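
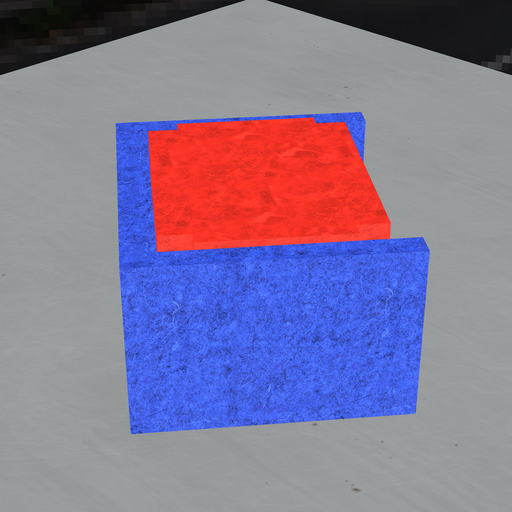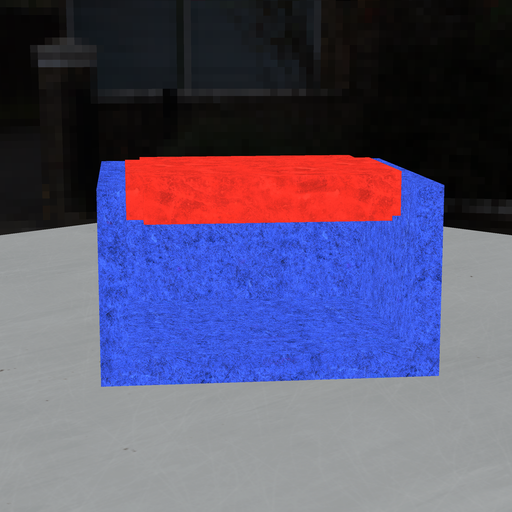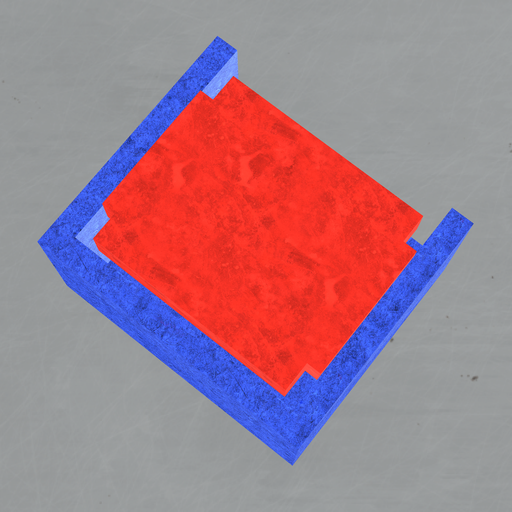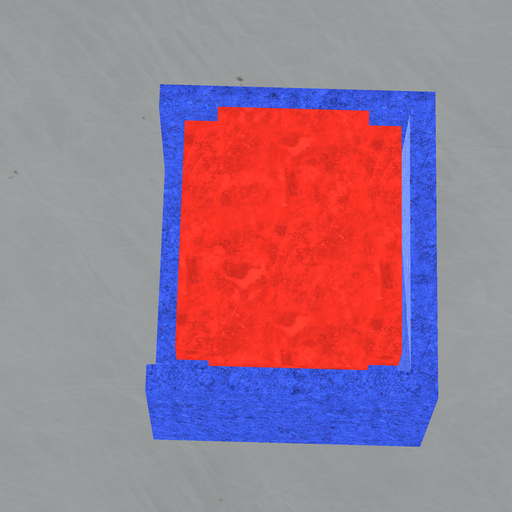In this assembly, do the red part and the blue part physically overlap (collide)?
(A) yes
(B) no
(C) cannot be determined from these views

(B) no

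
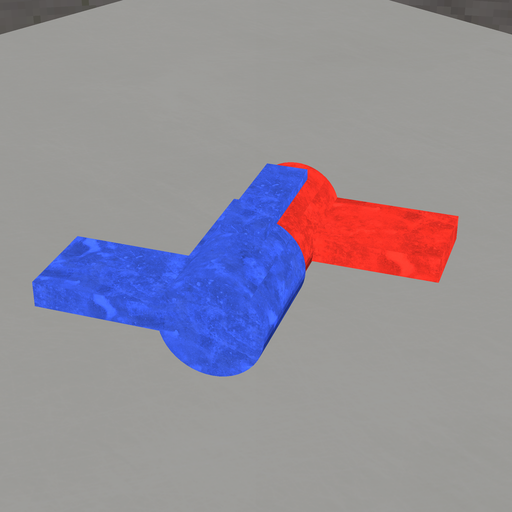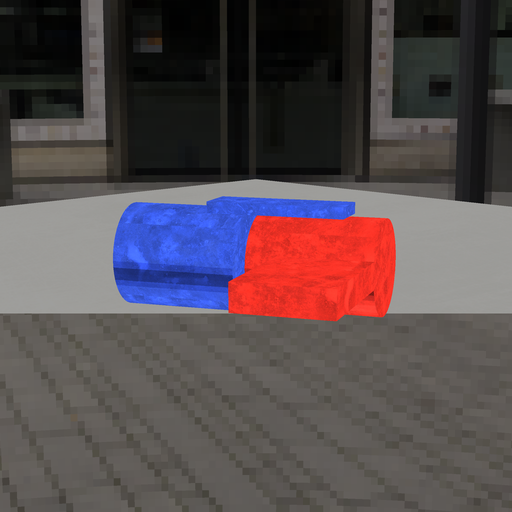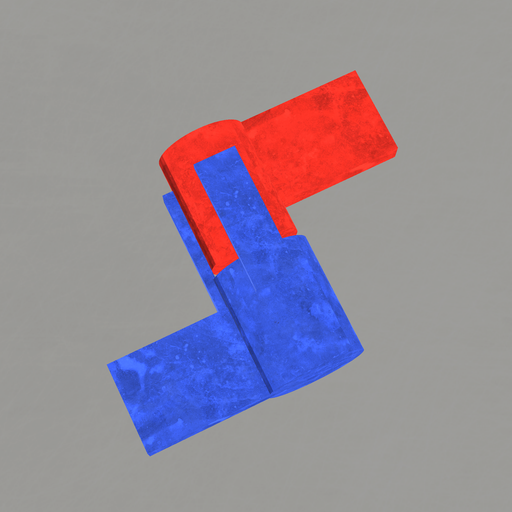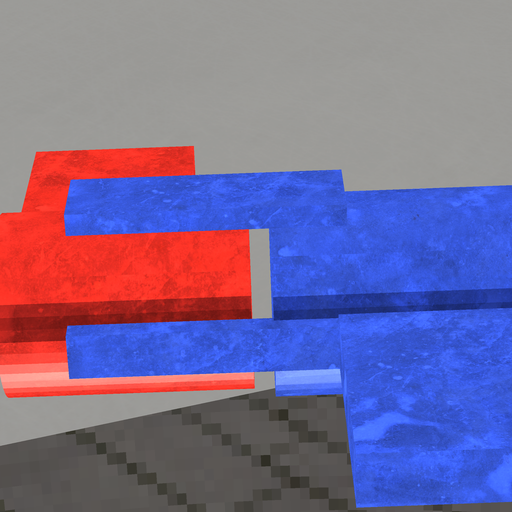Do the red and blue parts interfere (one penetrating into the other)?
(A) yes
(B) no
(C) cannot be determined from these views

(B) no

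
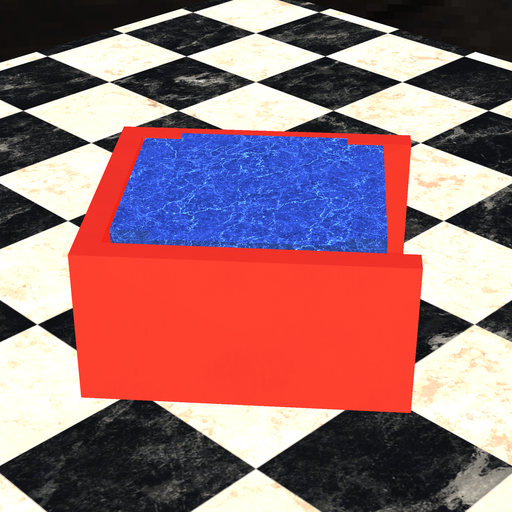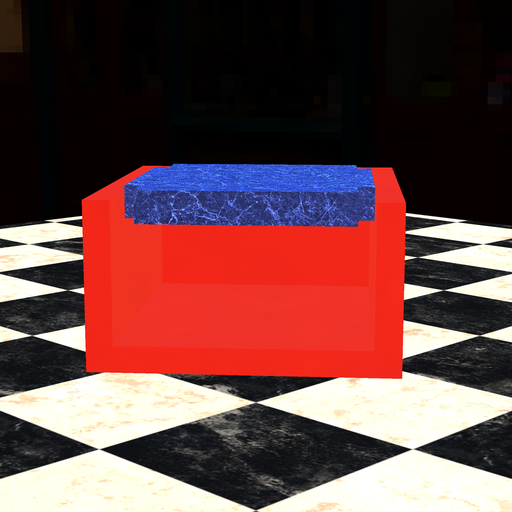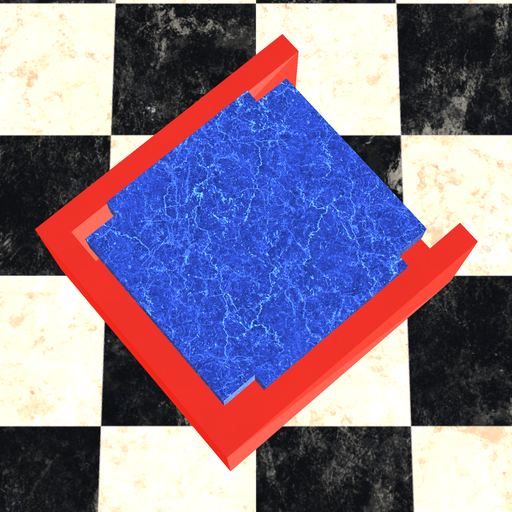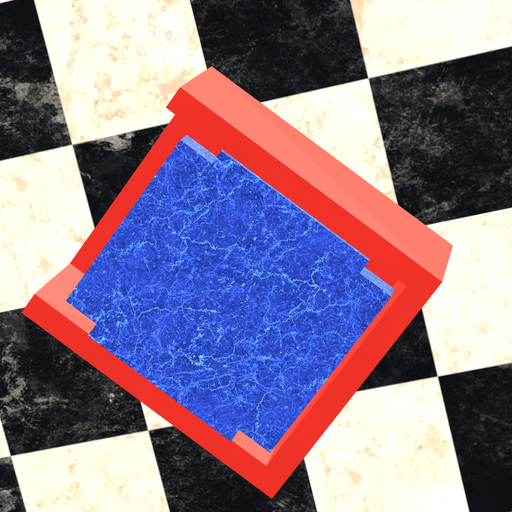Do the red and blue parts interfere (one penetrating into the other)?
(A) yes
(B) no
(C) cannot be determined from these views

(B) no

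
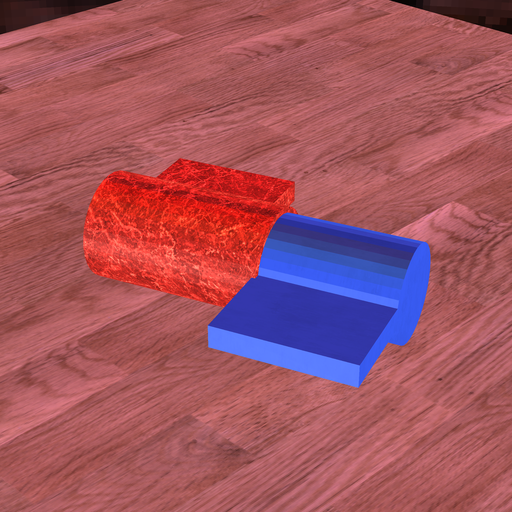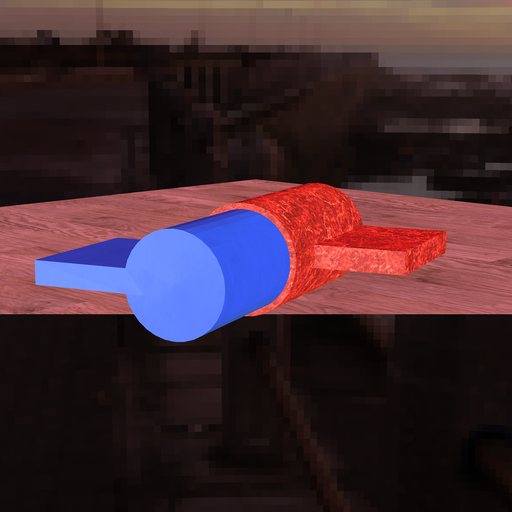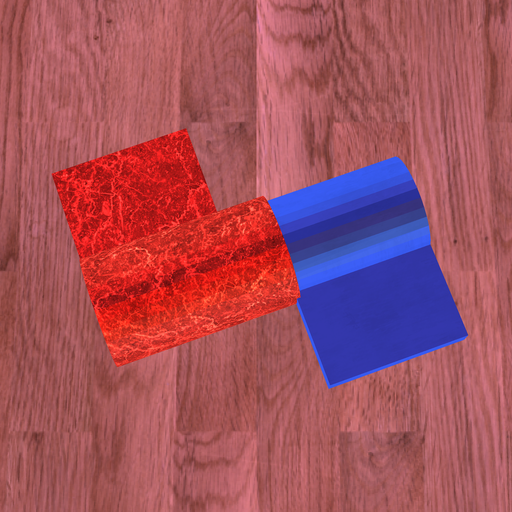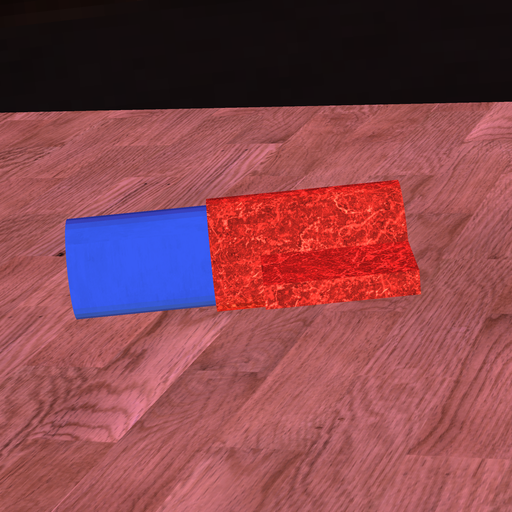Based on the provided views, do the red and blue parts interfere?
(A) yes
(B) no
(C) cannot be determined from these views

(A) yes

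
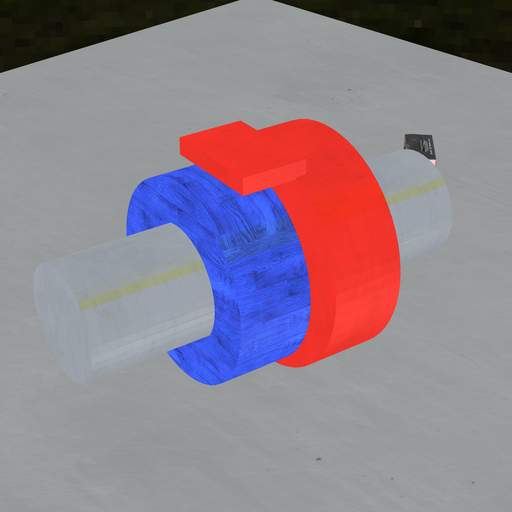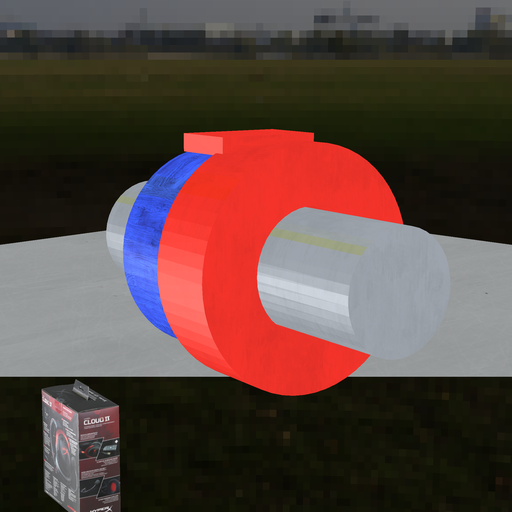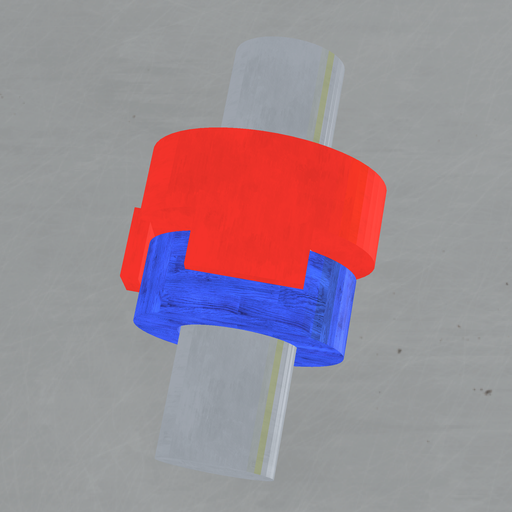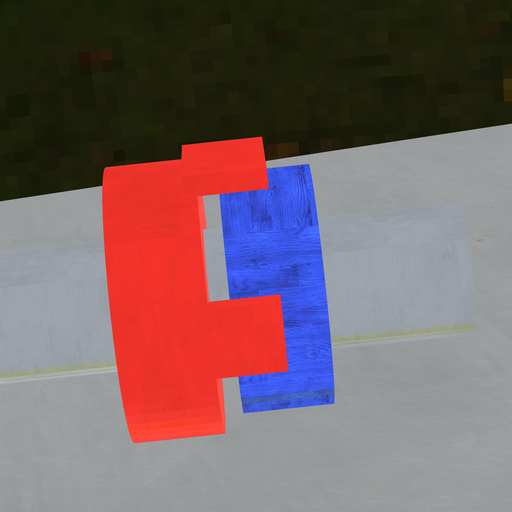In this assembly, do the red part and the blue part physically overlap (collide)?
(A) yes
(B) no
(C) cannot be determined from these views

(B) no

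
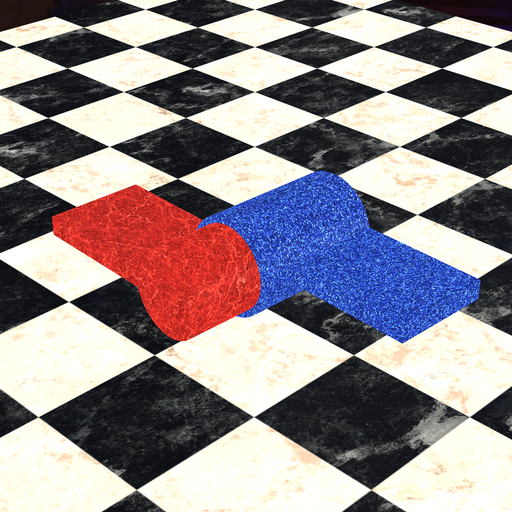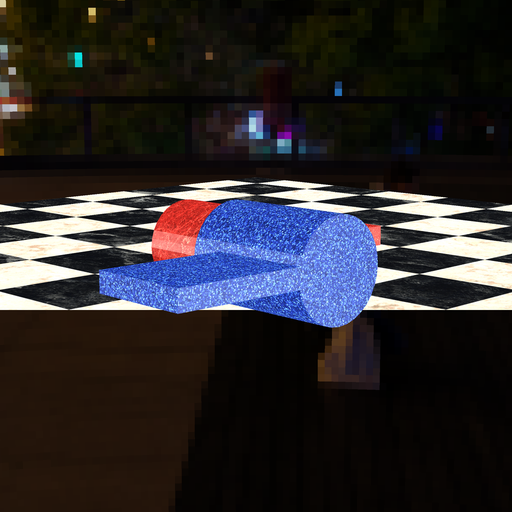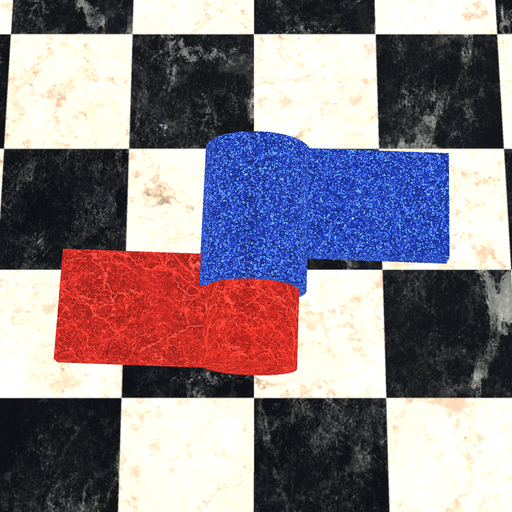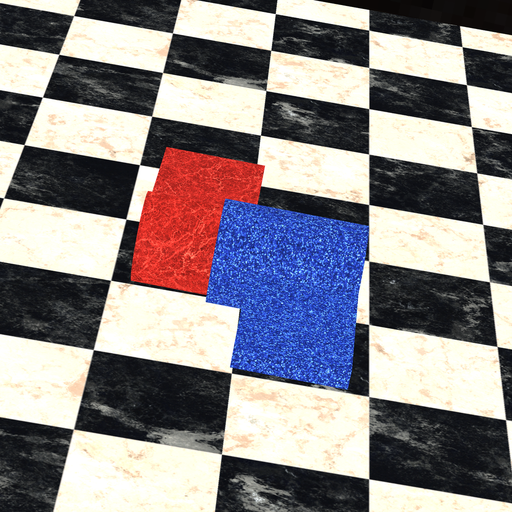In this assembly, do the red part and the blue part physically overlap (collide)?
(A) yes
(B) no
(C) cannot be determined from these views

(A) yes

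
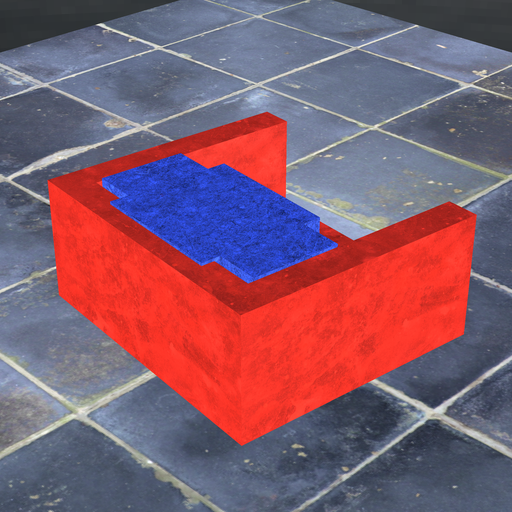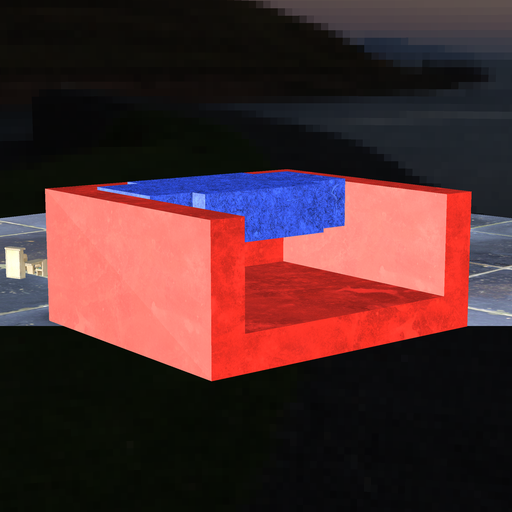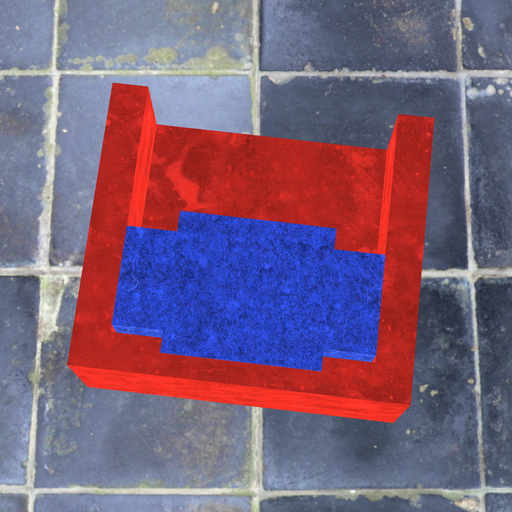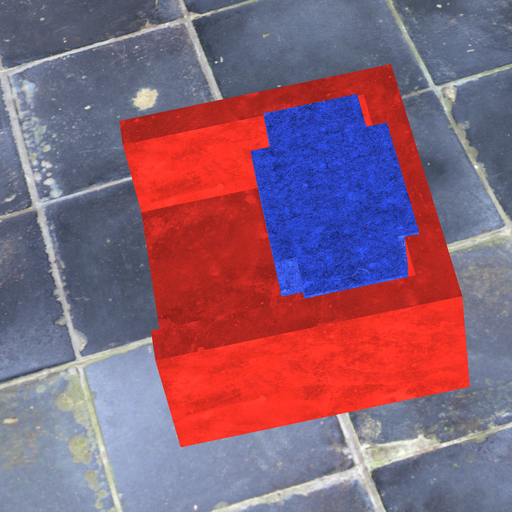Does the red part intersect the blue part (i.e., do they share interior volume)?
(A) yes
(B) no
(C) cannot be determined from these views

(A) yes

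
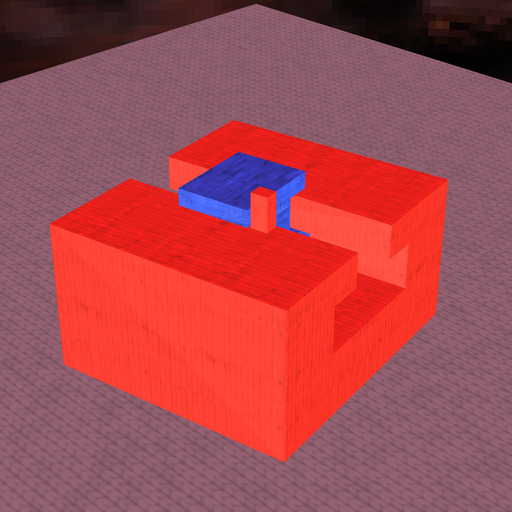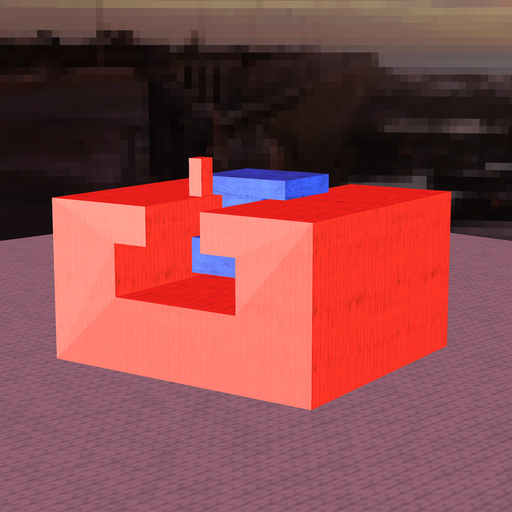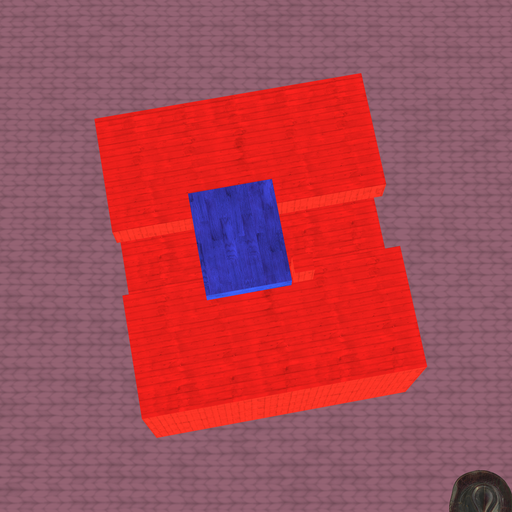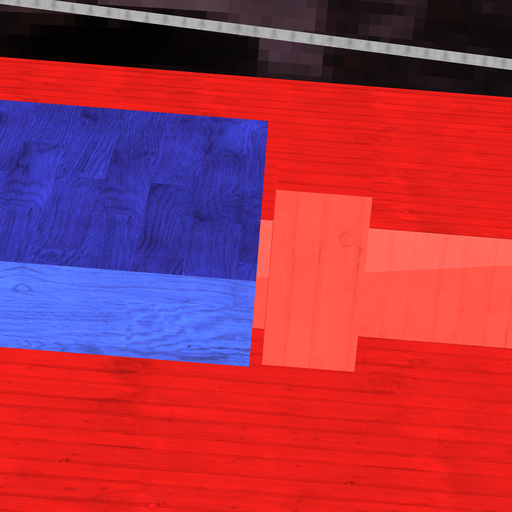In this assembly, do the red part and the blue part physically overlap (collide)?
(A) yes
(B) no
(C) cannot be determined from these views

(B) no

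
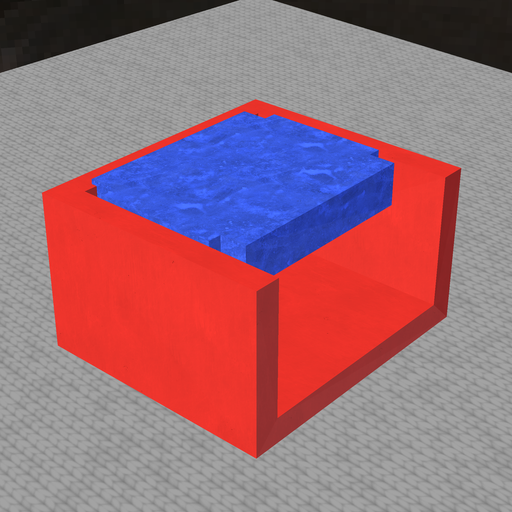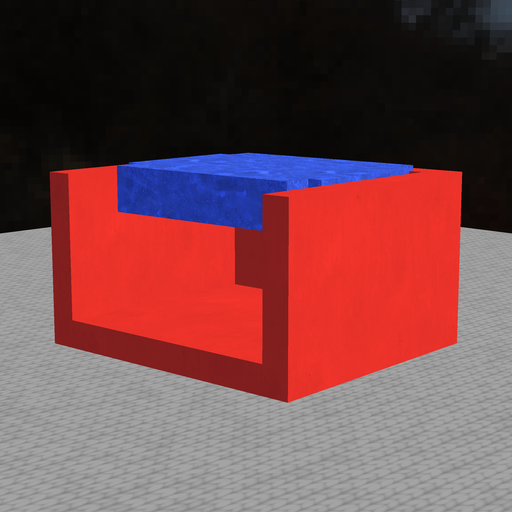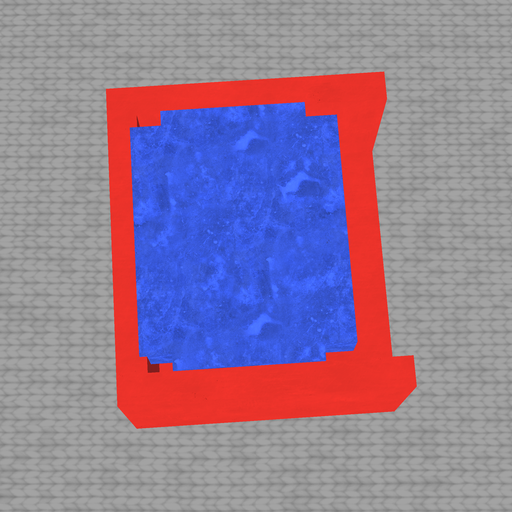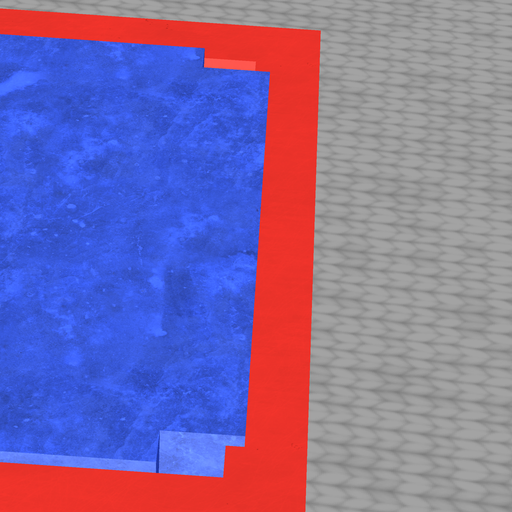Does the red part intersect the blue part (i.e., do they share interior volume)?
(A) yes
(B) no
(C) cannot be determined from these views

(A) yes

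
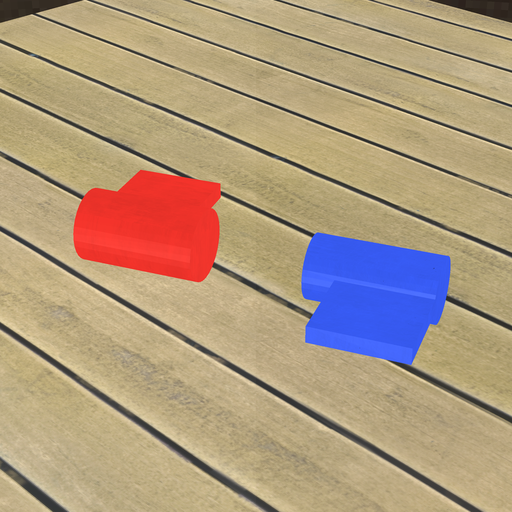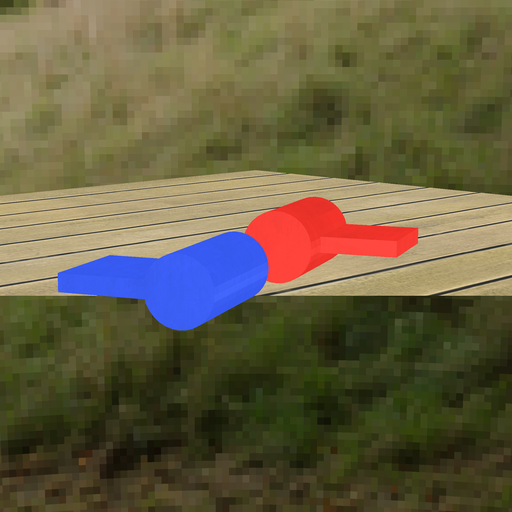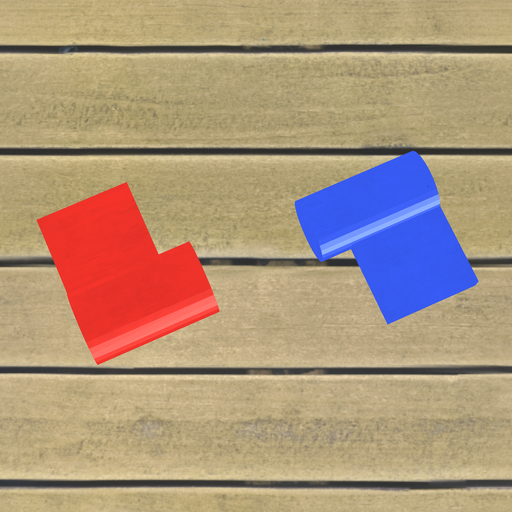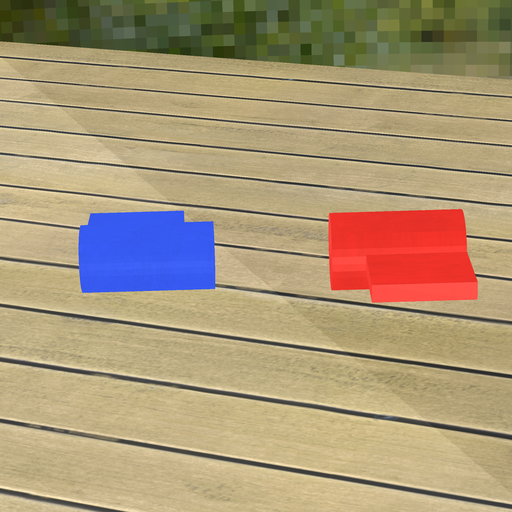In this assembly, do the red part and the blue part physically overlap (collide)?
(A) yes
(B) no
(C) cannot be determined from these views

(B) no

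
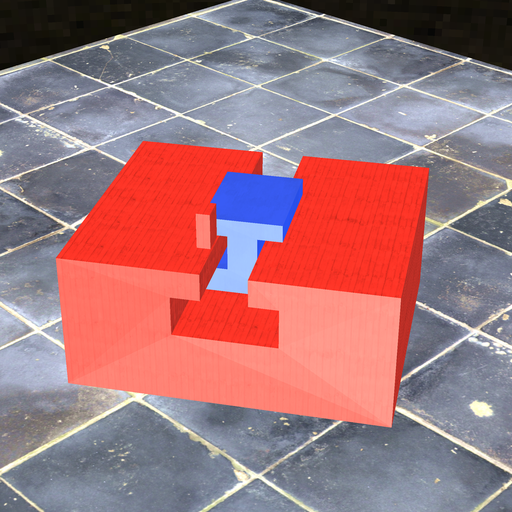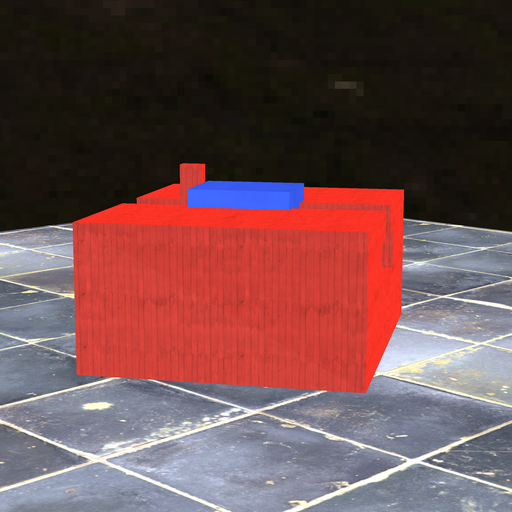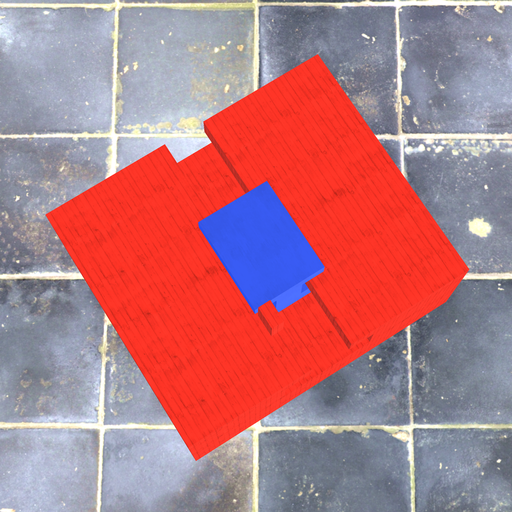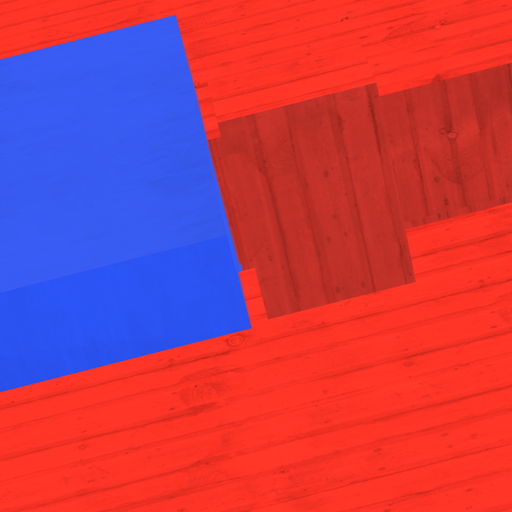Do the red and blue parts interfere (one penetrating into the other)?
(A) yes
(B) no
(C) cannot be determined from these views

(B) no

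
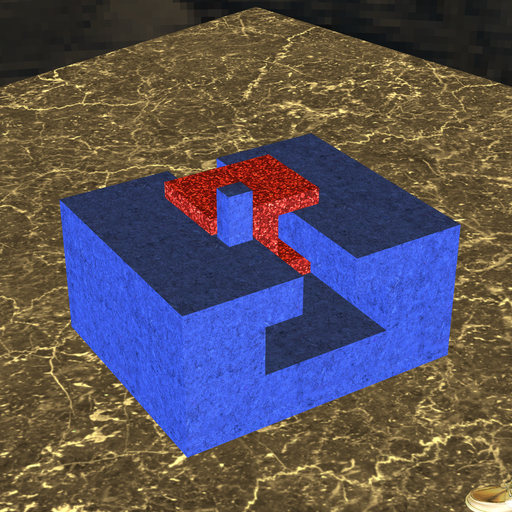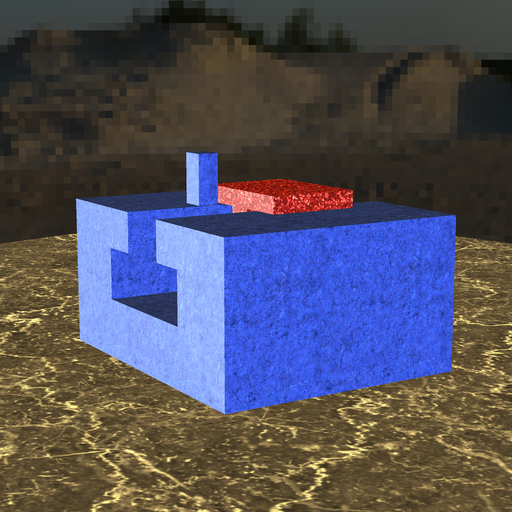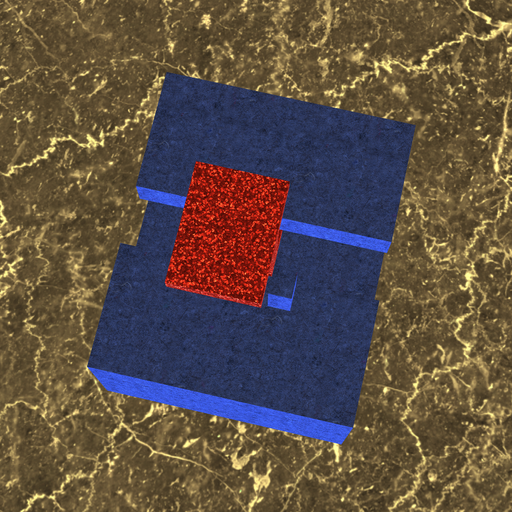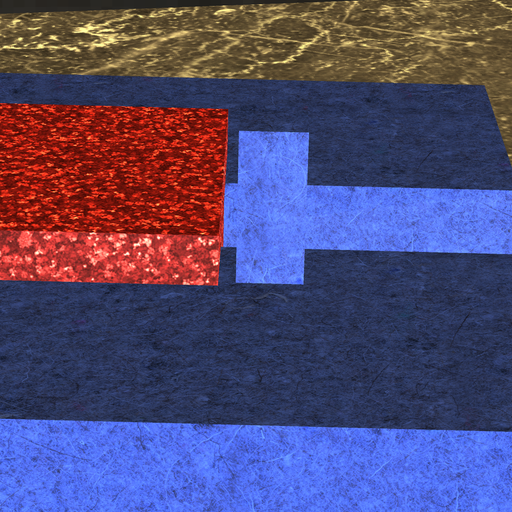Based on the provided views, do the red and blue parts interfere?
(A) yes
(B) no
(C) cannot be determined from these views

(B) no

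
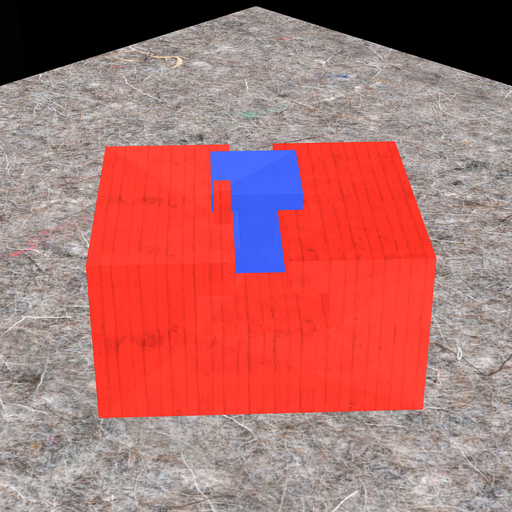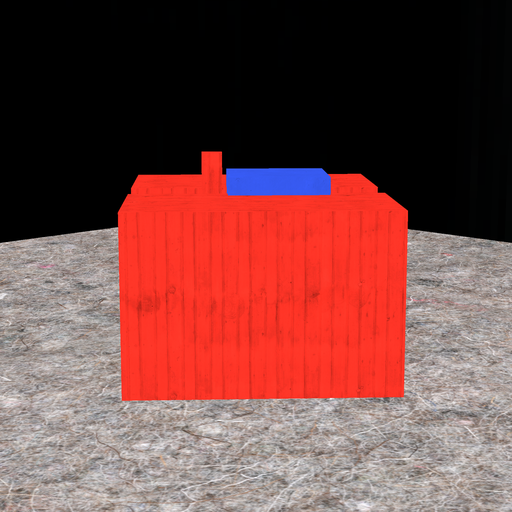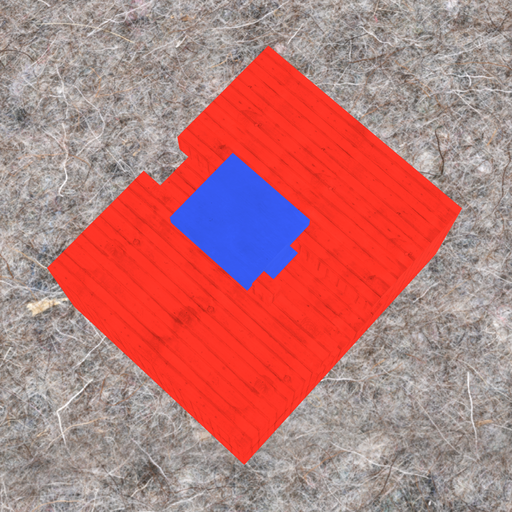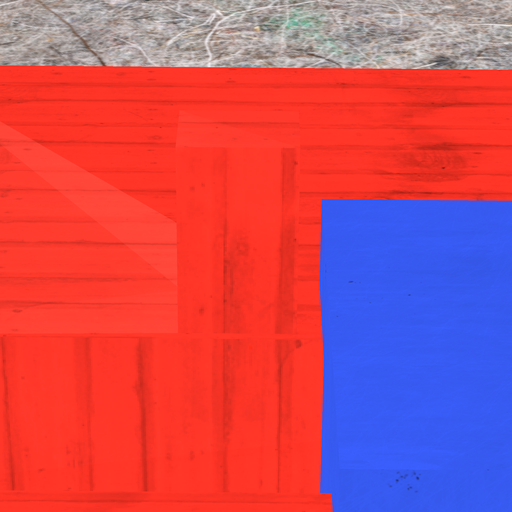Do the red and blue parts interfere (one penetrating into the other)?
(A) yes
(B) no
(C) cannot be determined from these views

(B) no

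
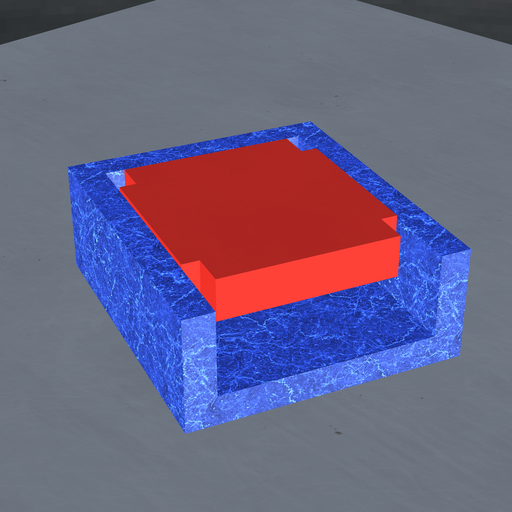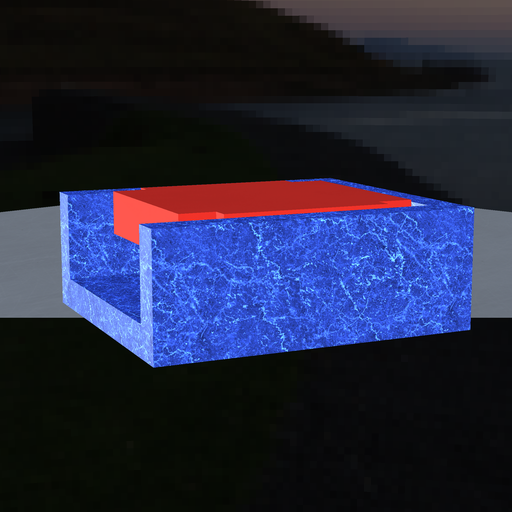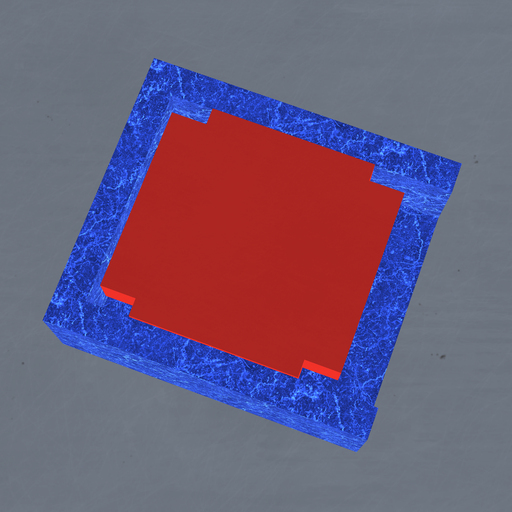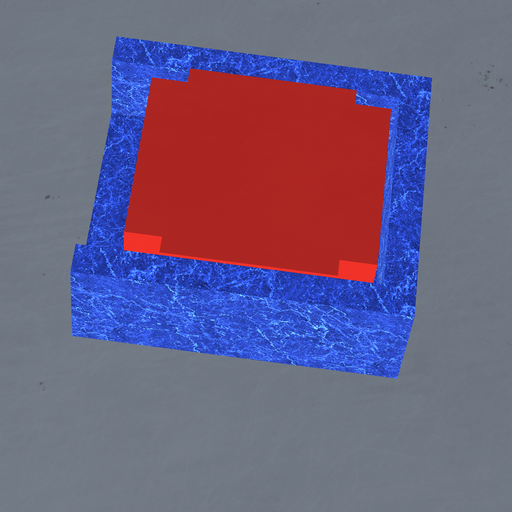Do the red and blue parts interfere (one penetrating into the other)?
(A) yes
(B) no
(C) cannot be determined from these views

(B) no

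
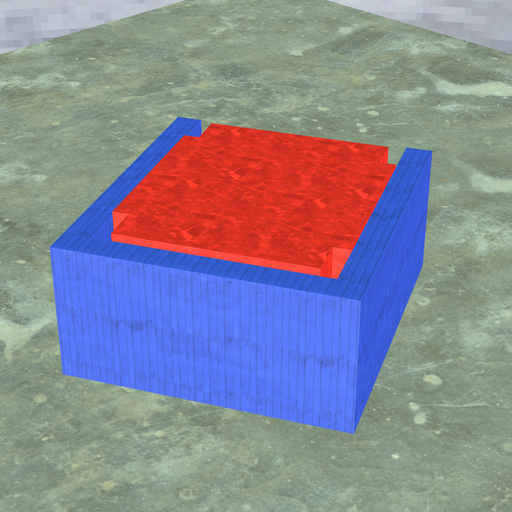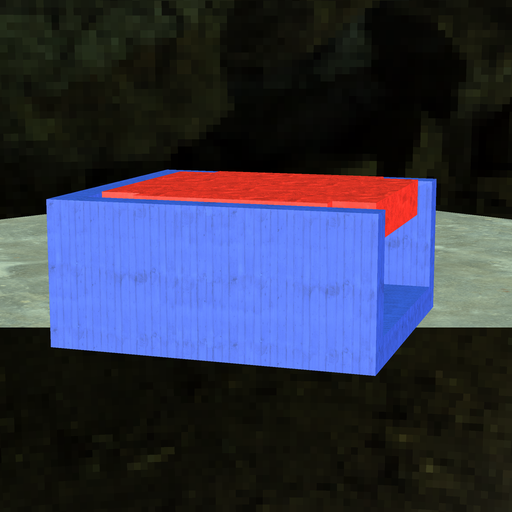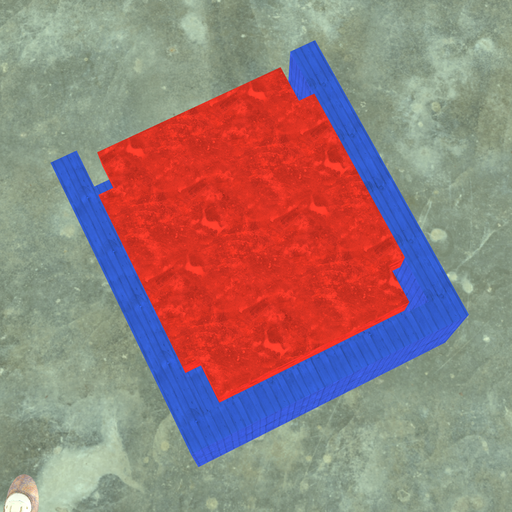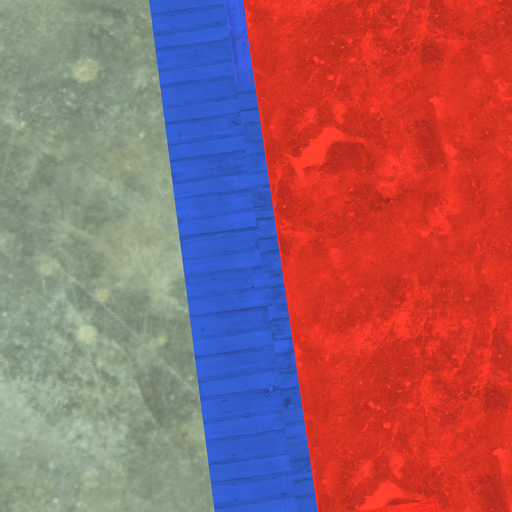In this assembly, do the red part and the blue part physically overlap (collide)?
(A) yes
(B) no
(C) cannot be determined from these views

(B) no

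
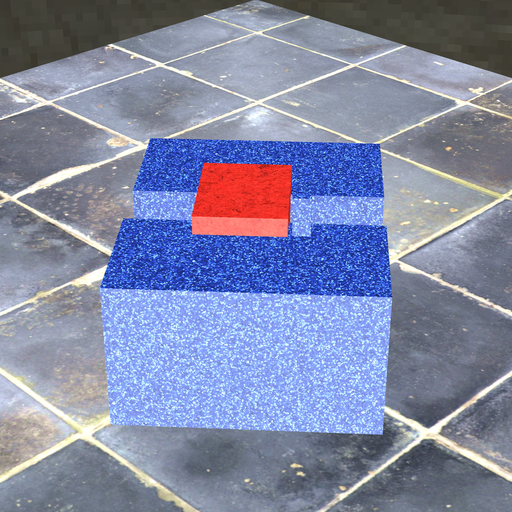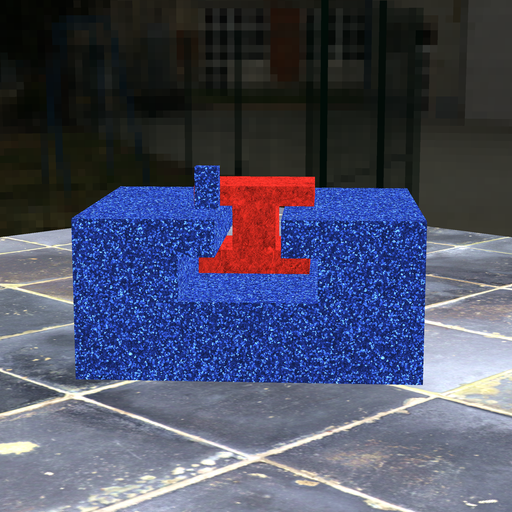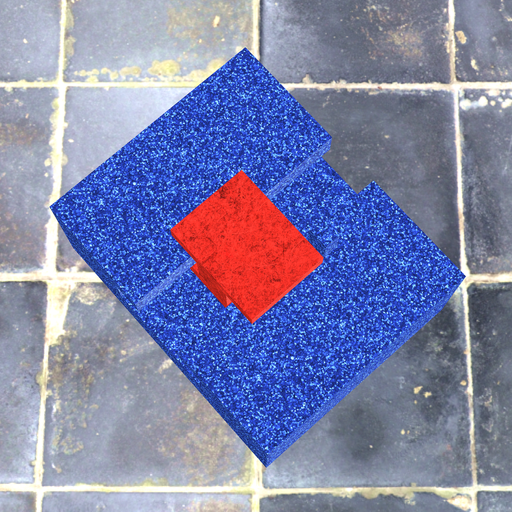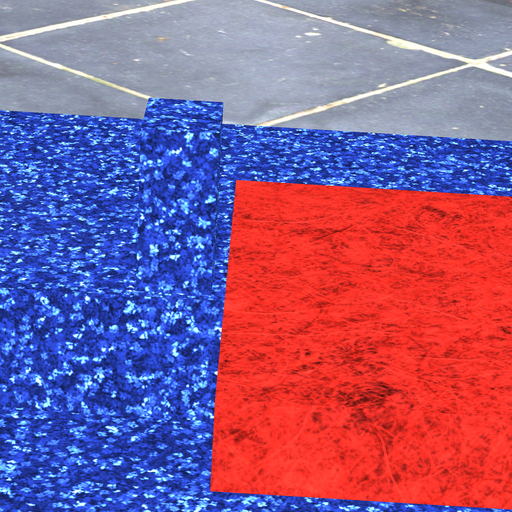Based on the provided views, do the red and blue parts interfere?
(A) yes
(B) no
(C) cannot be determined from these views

(B) no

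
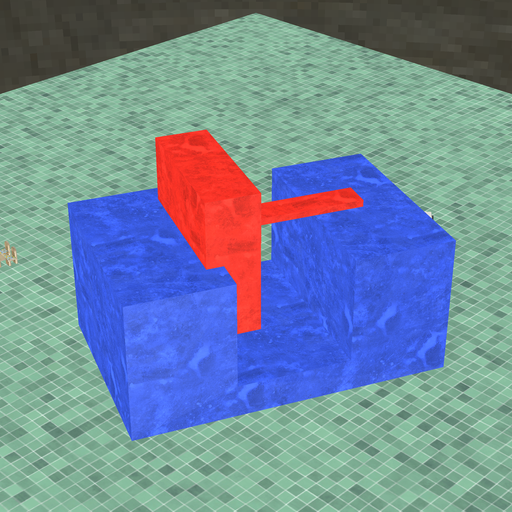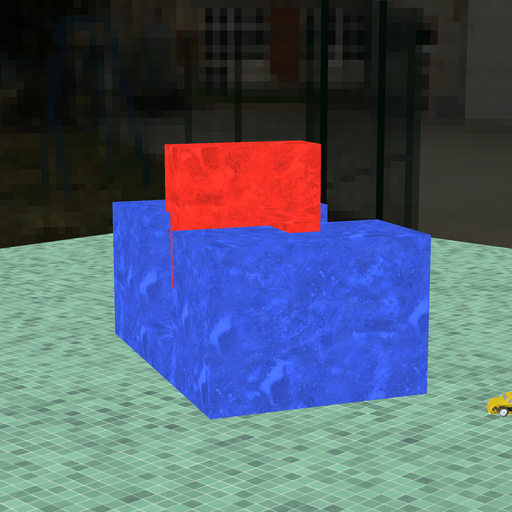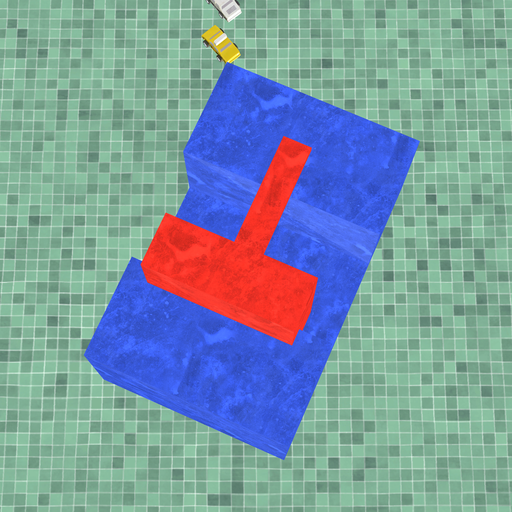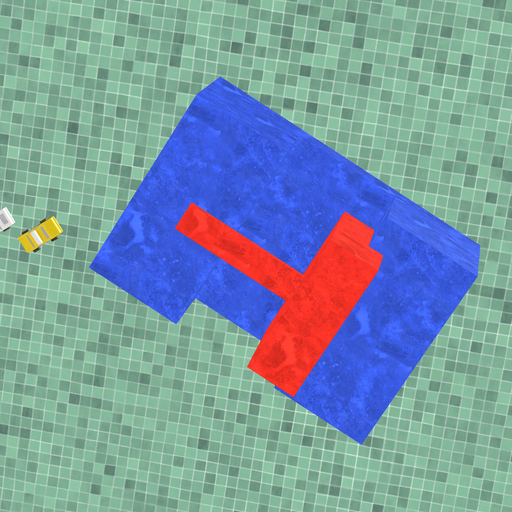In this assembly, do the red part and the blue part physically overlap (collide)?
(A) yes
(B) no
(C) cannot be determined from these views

(A) yes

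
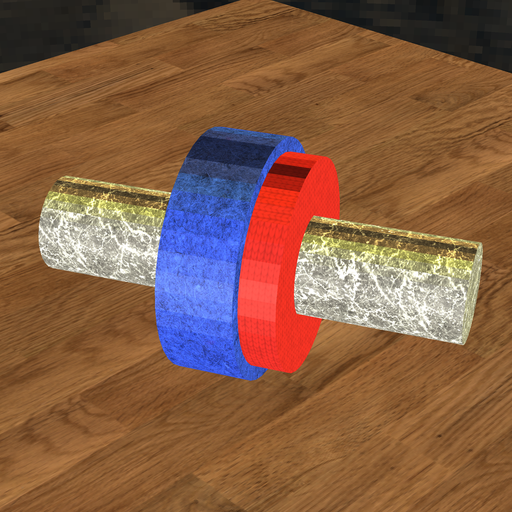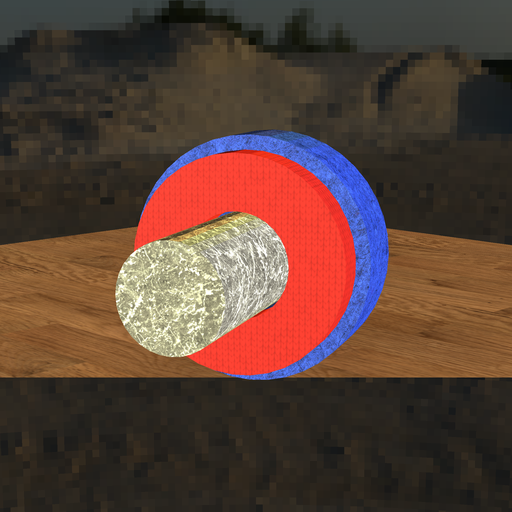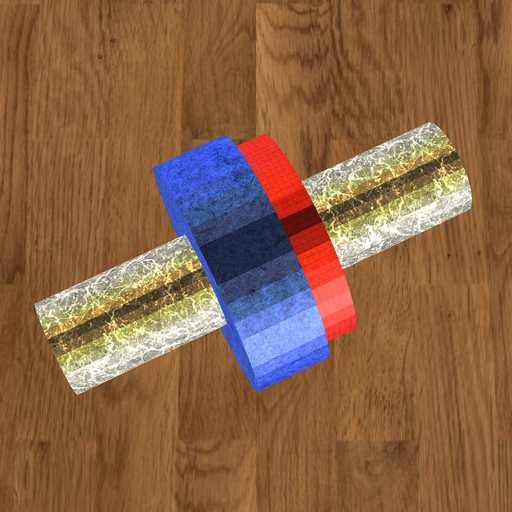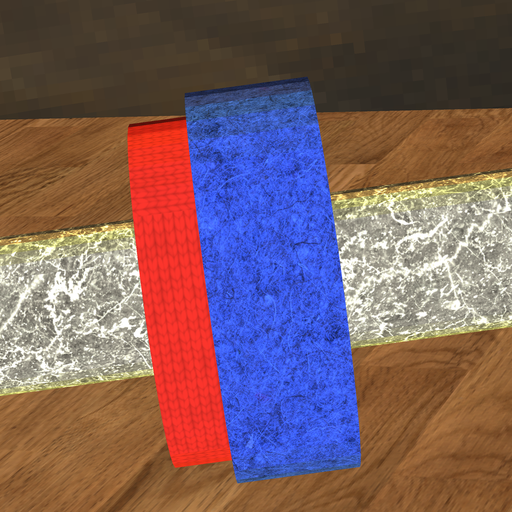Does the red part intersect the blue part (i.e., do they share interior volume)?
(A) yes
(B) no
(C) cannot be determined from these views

(A) yes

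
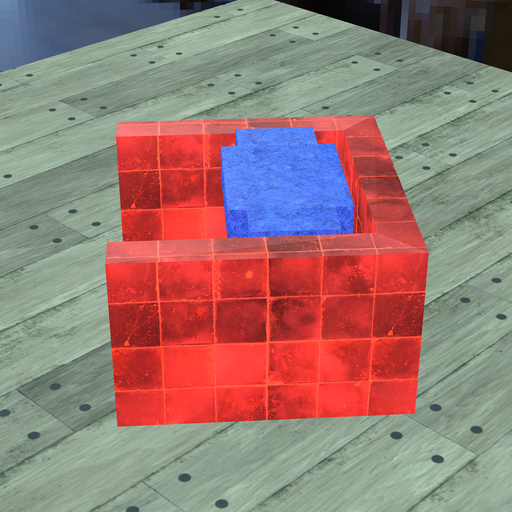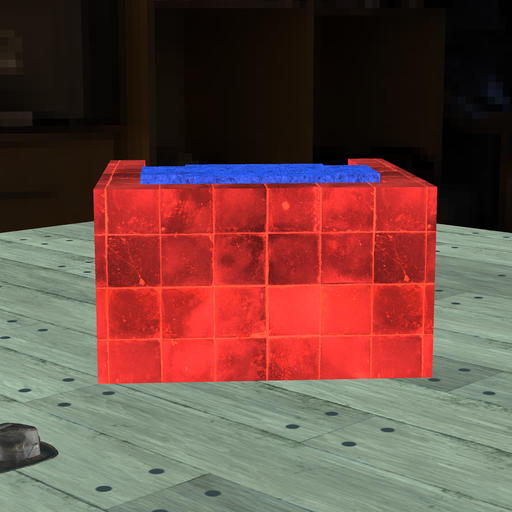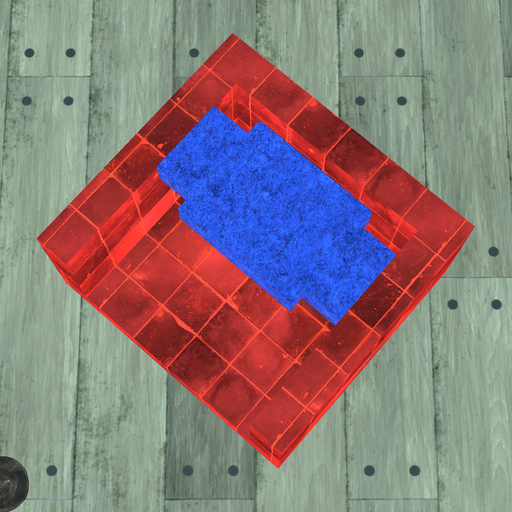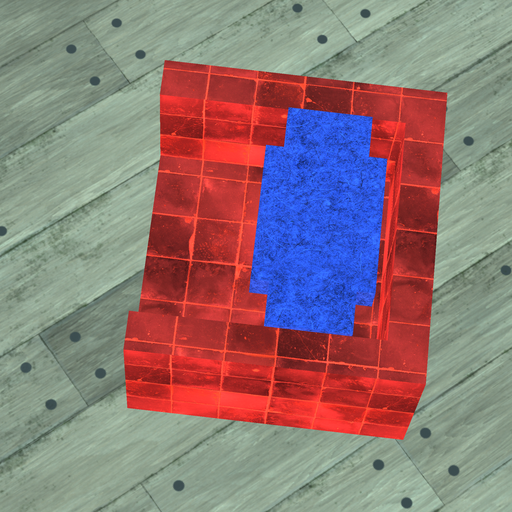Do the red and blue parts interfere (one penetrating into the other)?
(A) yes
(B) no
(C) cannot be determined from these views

(B) no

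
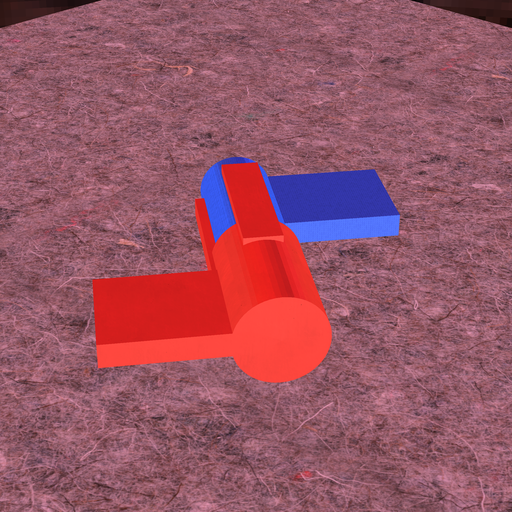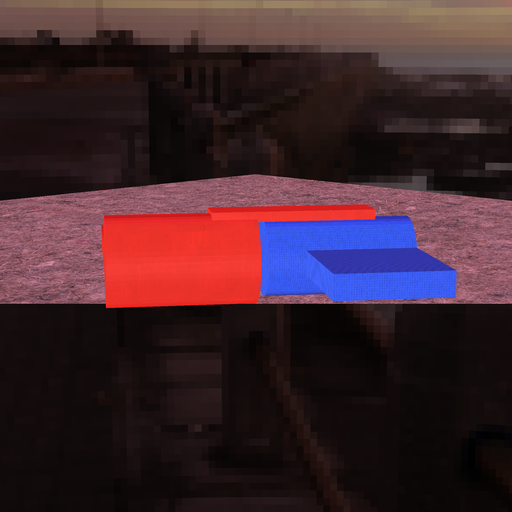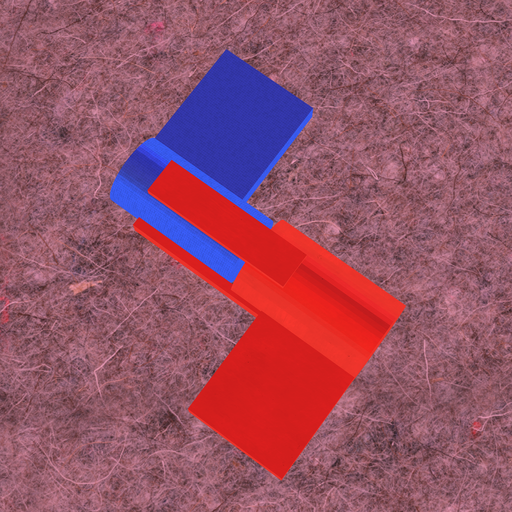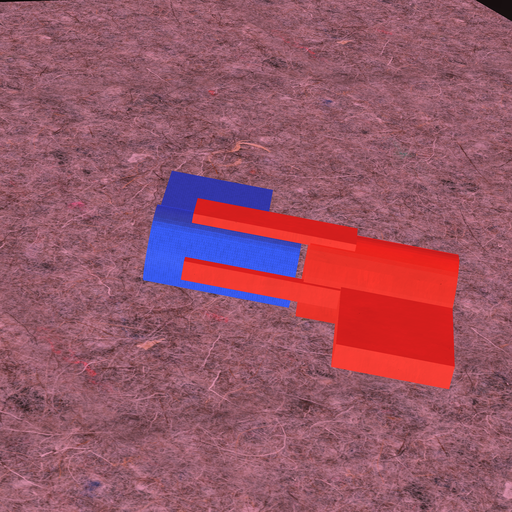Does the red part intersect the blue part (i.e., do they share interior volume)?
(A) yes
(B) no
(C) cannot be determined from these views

(B) no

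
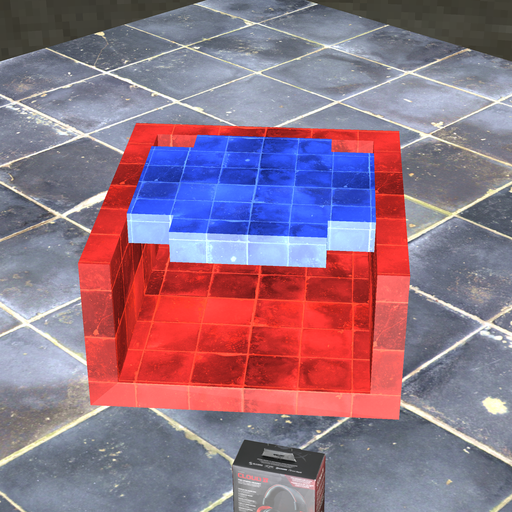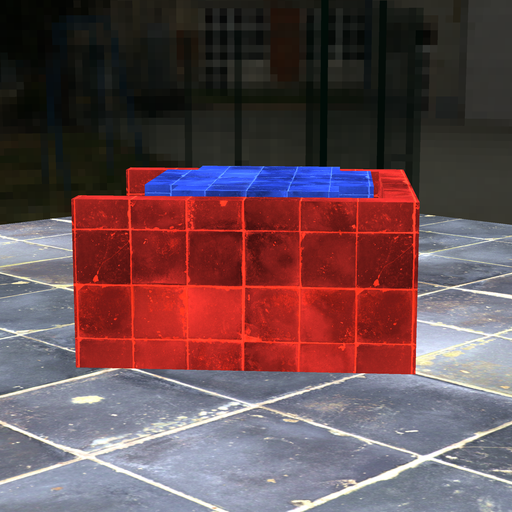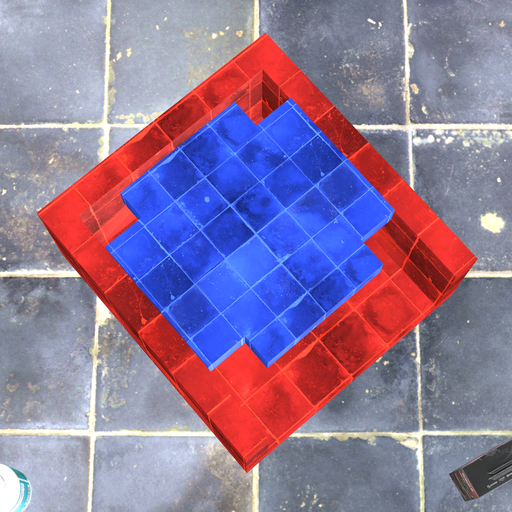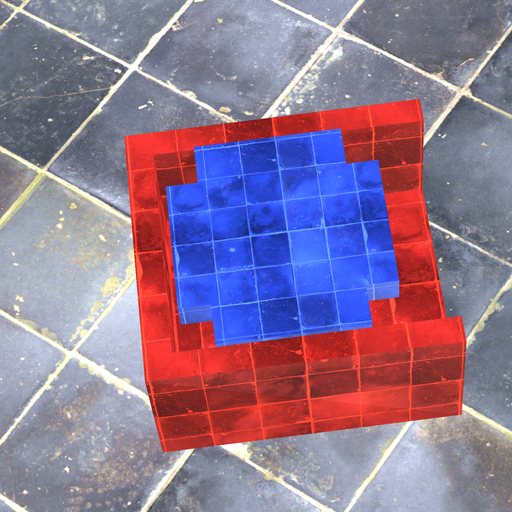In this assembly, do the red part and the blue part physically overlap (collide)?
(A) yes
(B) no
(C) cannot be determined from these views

(B) no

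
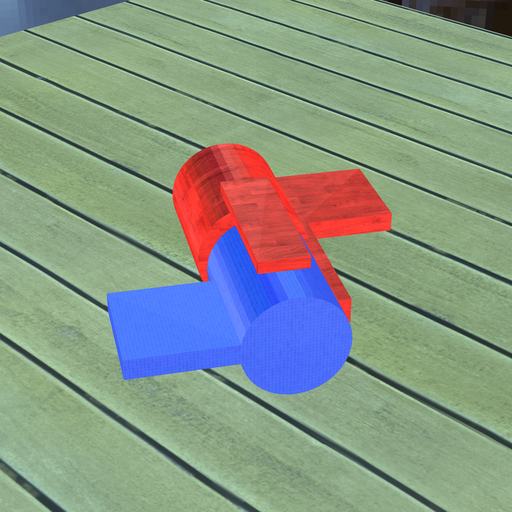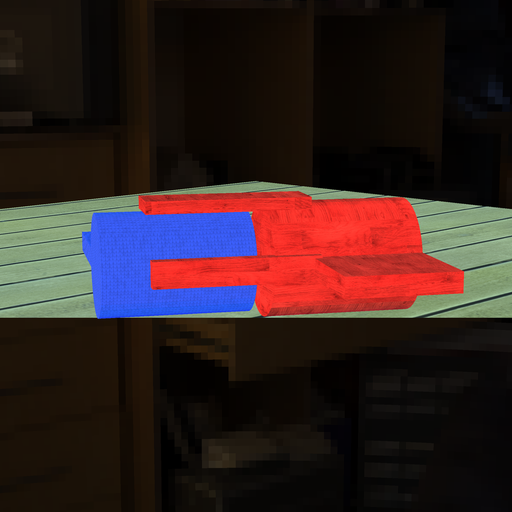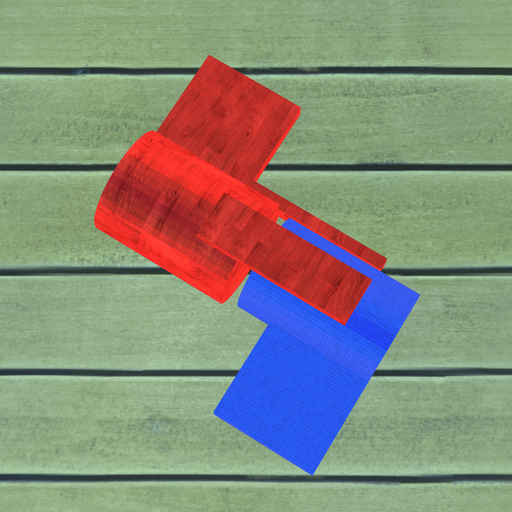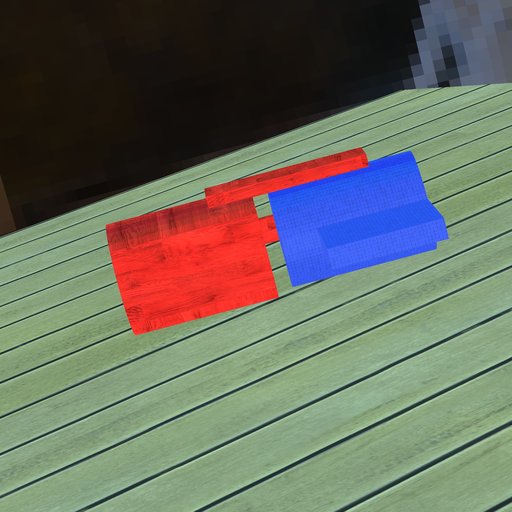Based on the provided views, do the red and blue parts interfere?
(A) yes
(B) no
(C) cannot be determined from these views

(B) no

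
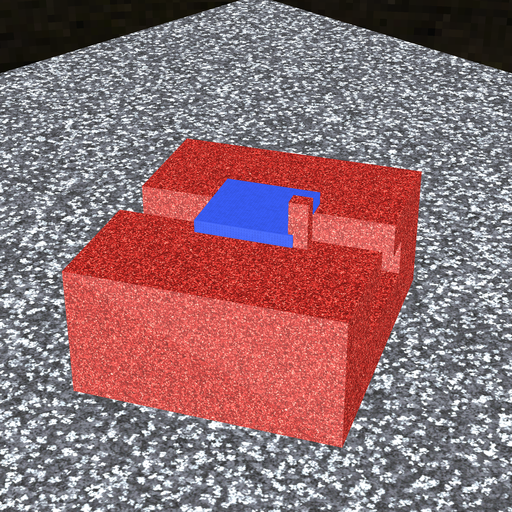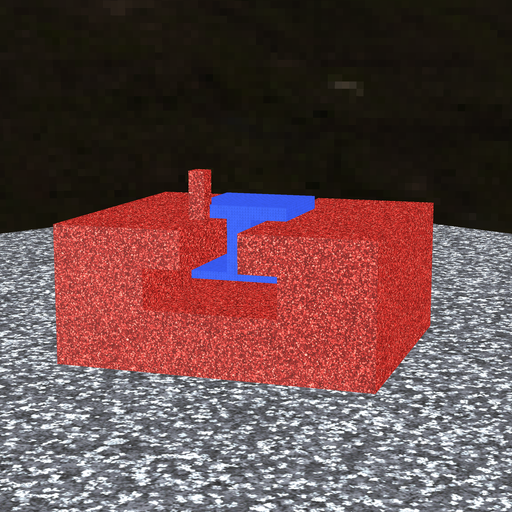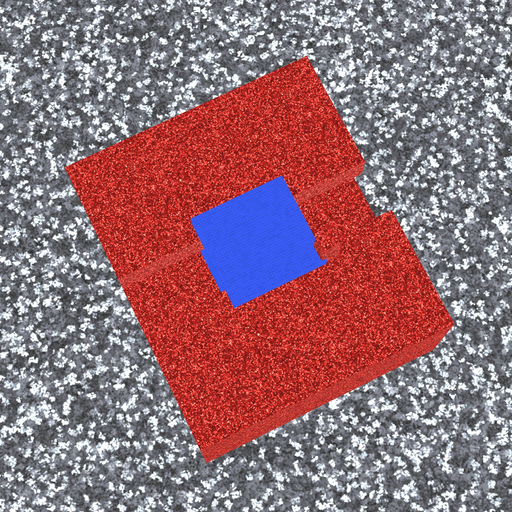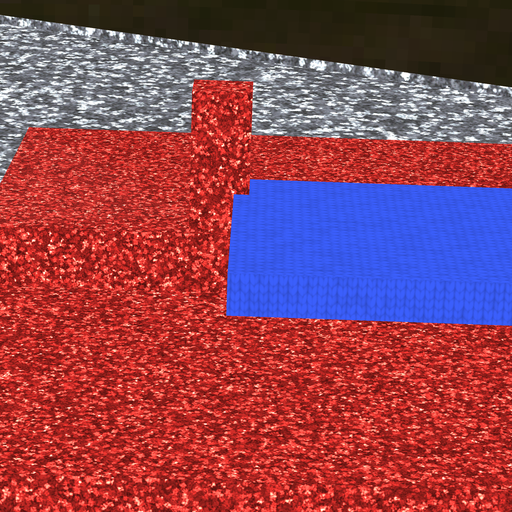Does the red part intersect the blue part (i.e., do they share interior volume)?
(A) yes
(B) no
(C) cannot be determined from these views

(A) yes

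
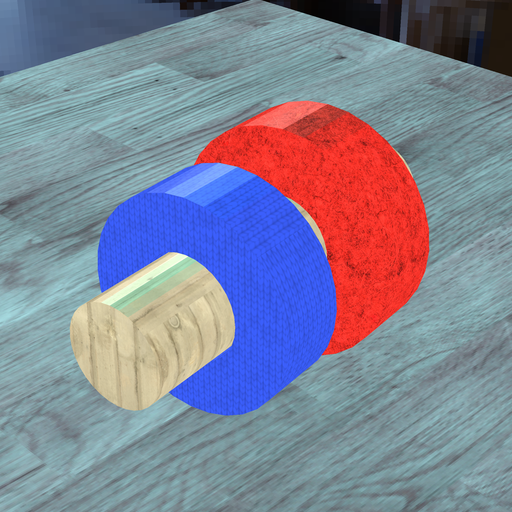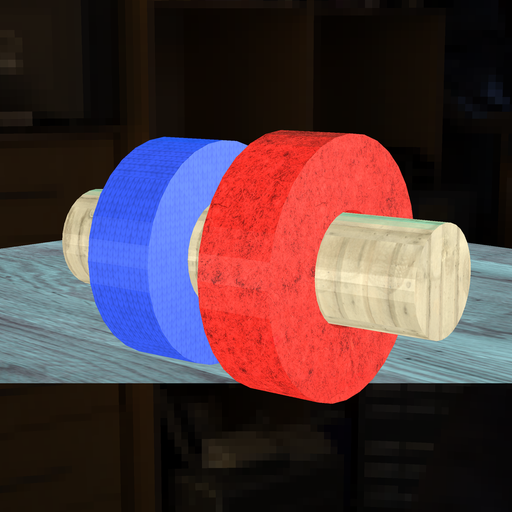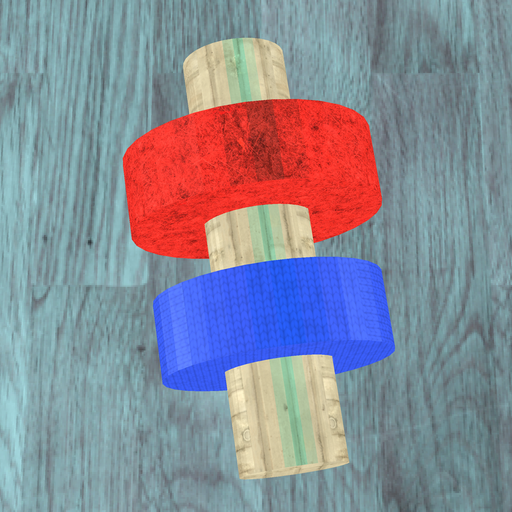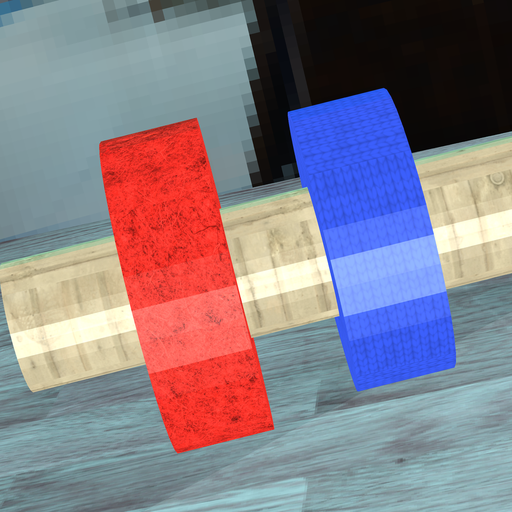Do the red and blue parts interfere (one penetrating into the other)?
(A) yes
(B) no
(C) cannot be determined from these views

(B) no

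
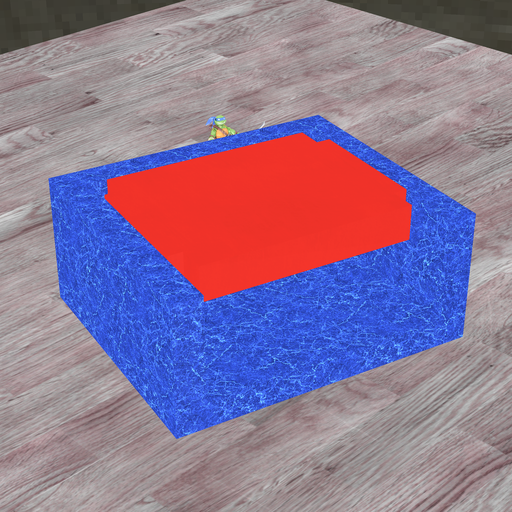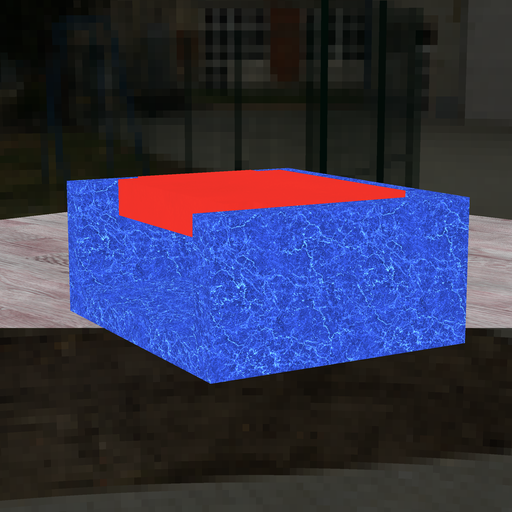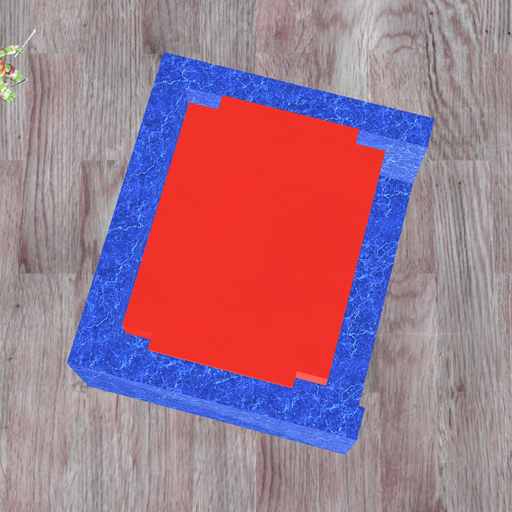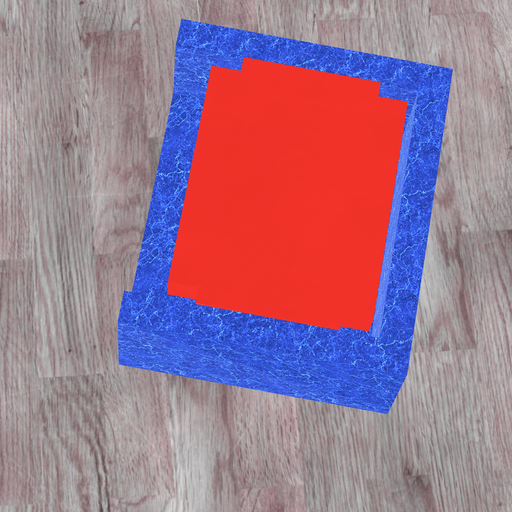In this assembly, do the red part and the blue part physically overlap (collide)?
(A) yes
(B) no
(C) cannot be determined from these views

(B) no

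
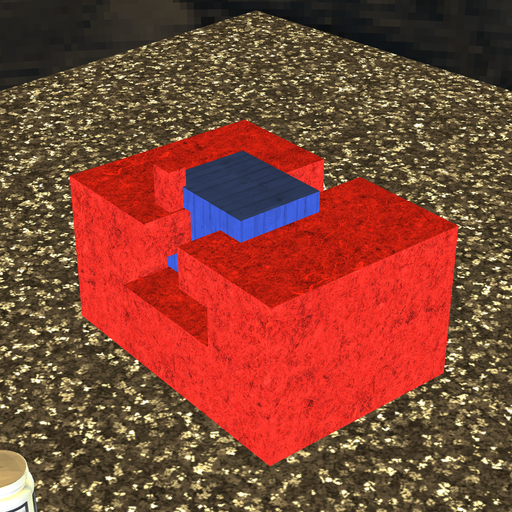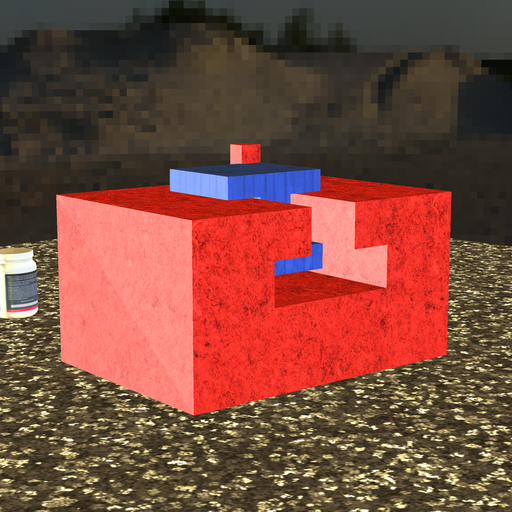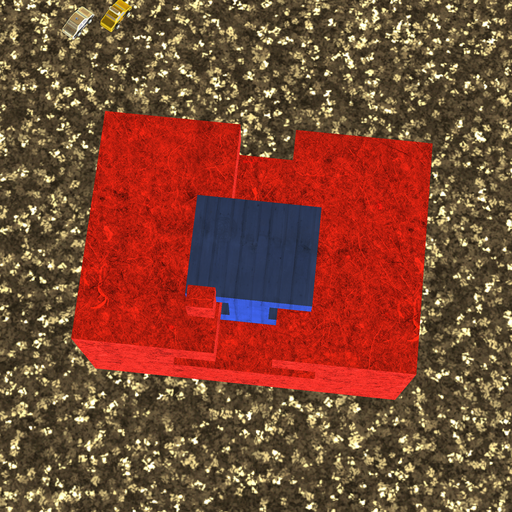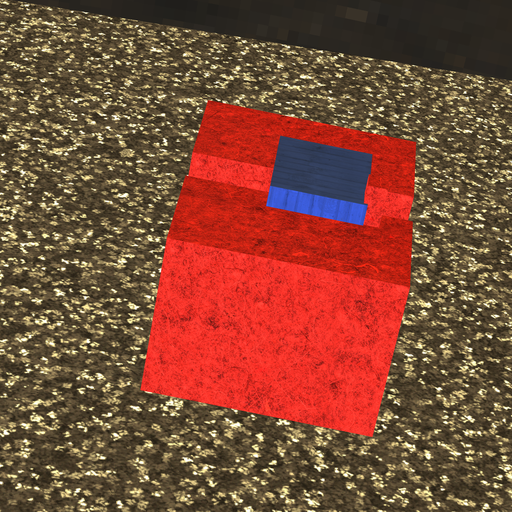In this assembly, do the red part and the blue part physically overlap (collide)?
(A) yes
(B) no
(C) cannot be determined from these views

(A) yes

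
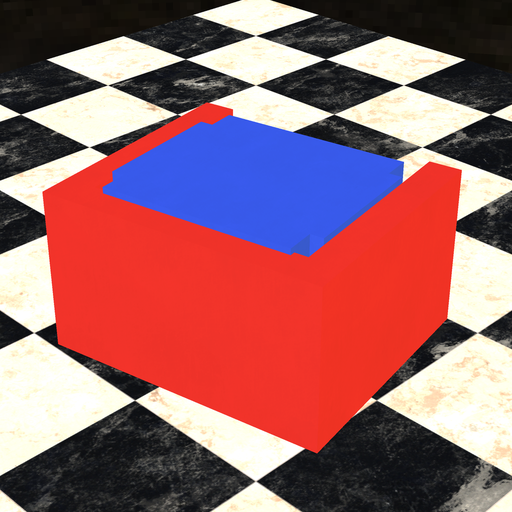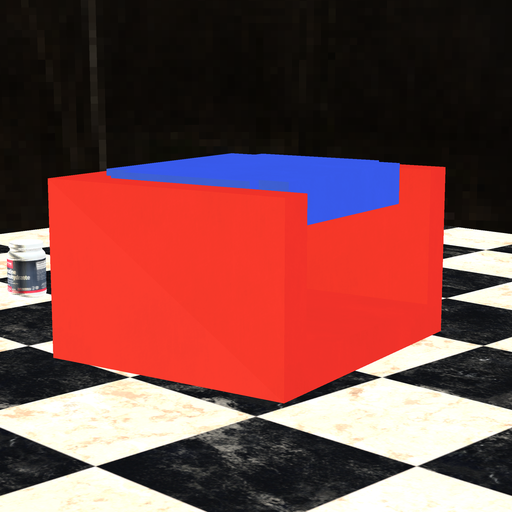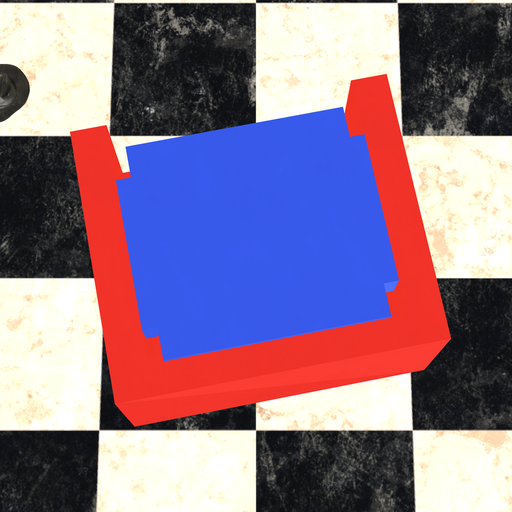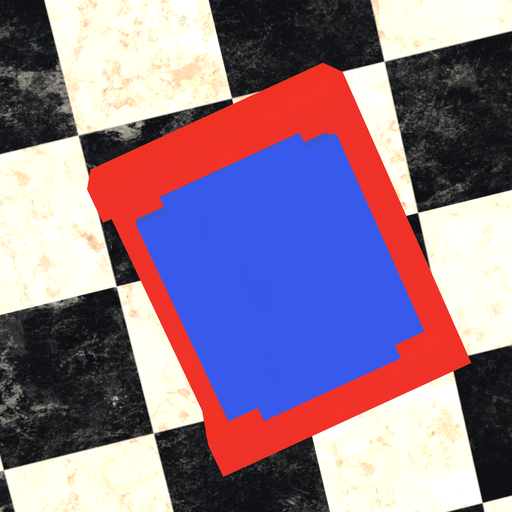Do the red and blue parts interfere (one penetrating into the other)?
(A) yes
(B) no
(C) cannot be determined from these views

(A) yes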